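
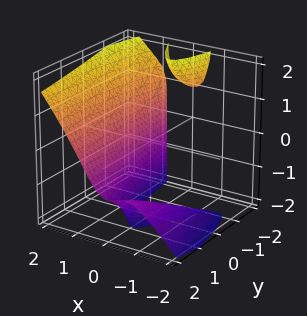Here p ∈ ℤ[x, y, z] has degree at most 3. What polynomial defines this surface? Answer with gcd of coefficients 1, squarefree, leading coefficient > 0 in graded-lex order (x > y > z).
3*x^3 - 3*x^2*z - y*z - 2

1. The picture has 2 separate pieces. They look like related sheets of one shape, so recover p as a whole.
2. The degree is 3 — a generic line meets the surface in up to 3 points.
3. Reading off the gridlines: it misses every integer gridline on the z-axis; it misses every integer gridline on the y-axis.
4. The integer polynomial consistent with all of this is the stated p.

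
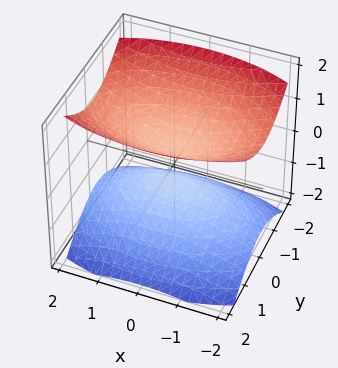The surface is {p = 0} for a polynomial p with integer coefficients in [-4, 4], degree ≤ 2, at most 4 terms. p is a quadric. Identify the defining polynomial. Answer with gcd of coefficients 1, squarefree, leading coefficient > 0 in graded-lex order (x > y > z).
x^2 + 3*y^2 - 3*z^2 + 1

(a) There are 2 components.
(b) The degree is 2 — two sheets facing apart; a quadric.
(c) Symmetries: the z ↦ −z reflection is a symmetry, so z appears only in even powers; it's symmetric under x → −x, forcing even powers of x; the y ↦ −y reflection is a symmetry, so y appears only in even powers.
(d) From the axis intercepts and sections: it misses every integer gridline on the x-axis; the surface avoids every integer y-axis point in the box.
(e) Together with the visible shape, these determine p as stated.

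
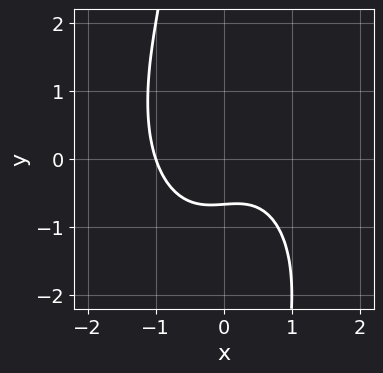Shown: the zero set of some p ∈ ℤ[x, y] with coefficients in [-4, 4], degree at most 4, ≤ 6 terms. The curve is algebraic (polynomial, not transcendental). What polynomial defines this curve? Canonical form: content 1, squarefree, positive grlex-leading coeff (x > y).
2*x^3 + x*y^2 + x*y + 3*y + 2

(a) deg p = 3. The shape is more complex than any degree-2 curve.
(b) Reading off the gridlines: it meets the x-axis at x = -1 (among the integer gridlines).
(c) Together with the visible shape, these determine p as stated.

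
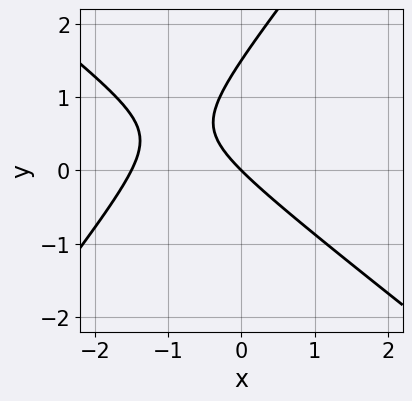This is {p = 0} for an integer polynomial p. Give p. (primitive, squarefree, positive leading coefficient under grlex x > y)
2*x^2 + x*y - 2*y^2 + 3*x + 3*y

1. The degree is 2 — a generic line meets the curve in up to 2 points.
2. From the visible intercepts: one y-axis crossing is at y = 0; it meets the x-axis at x = 0 (among the integer gridlines).
3. Matching integer coefficients to the picture gives p.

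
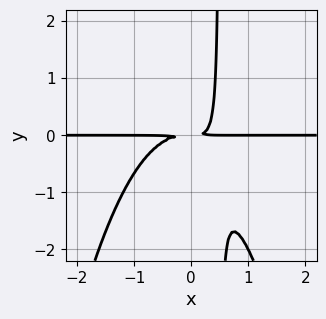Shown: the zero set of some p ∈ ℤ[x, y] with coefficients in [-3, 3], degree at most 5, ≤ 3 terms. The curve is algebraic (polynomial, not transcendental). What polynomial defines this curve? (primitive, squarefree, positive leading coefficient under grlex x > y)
1. deg p = 4. A generic line meets the curve in up to 4 points.
2. From the axis intercepts and sections: the visible x-axis segment lies entirely on the curve.
3. Assembling these constraints gives the stated polynomial.

2*x^3*y + 2*x*y^2 - y^2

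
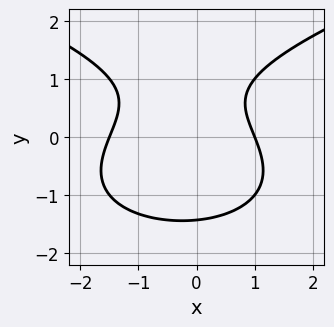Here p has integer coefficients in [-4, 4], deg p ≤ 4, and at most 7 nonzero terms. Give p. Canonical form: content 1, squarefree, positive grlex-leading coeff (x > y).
2*y^3 - 2*x^2 - x - 2*y + 3

1. deg p = 3. A generic line meets the curve in up to 3 points.
2. Reading off the gridlines: one x-axis crossing is at x = 1.
3. Putting this together gives p.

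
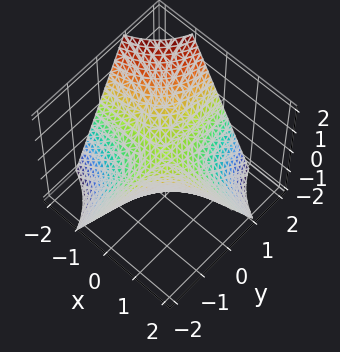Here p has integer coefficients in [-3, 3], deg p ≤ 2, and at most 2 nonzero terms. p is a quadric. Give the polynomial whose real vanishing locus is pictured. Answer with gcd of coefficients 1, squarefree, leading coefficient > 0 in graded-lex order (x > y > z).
x*y + z

1. deg p = 2.
2. Reading off the gridlines: it crosses the z-axis at the gridline z = 0; every point of the x-axis in the box is on the surface; the visible y-axis segment lies entirely on the surface.
3. Putting this together gives p.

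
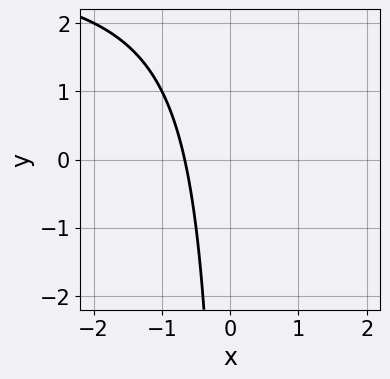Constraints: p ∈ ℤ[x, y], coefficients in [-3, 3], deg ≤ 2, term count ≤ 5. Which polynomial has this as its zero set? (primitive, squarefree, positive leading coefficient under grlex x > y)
x*y - 3*x - 2

First, degree: a generic line meets the curve in up to 2 points, so deg p = 2.
Next, from the axis intercepts and sections: no y-intercept at any integer in the box.
Finally, fitting integer coefficients to these (and the overall shape) gives p.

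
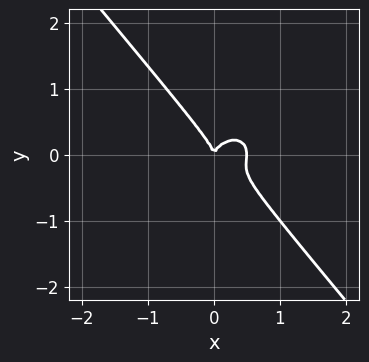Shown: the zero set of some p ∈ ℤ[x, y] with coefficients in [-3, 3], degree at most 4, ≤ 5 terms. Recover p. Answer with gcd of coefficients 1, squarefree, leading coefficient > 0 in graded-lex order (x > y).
1. The degree is 3 — the shape is more complex than any degree-2 curve.
2. Observable constraints: it meets the y-axis at y = 0 (among the integer gridlines); it crosses the x-axis at the gridline x = 0.
3. Putting this together gives p.

2*x^3 + x*y^2 + 2*y^3 - x^2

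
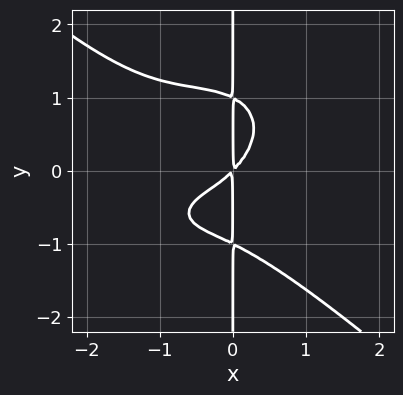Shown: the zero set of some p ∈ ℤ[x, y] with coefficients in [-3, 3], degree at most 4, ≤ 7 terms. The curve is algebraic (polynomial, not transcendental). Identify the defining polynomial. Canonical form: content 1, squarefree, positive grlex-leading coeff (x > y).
2*x^4 + 3*x*y^3 + 3*x^3 + 3*x^2 - 3*x*y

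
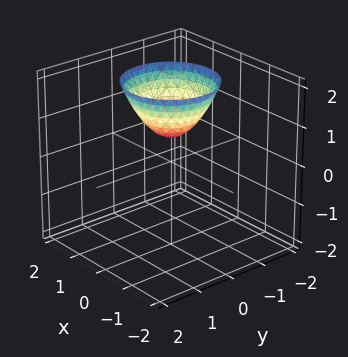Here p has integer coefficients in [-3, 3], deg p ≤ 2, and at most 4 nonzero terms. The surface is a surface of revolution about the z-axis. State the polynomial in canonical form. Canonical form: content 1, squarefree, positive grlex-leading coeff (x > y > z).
3*x^2 + 3*y^2 - 3*z + 2

Degree: a generic line meets the surface in up to 2 points, so deg p = 2.
Symmetry: every cross-section ⟂ z is a circle, so x, y appear only via x² + y².
From the visible intercepts: it misses every integer gridline on the x-axis; a circular section at z = 2 has radius between 1 and 2; no y-intercept at any integer in the box.
Fitting integer coefficients to these (and the overall shape) gives p.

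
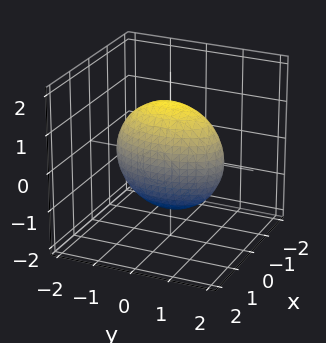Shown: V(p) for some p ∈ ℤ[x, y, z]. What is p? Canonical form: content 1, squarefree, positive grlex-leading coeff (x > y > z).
3*x^2 + y^2 + z^2 - 2

The degree is 2 — a closed, bounded, convex surface; a quadric.
Symmetries: it's symmetric under x → −x, forcing even powers of x; it's symmetric under y → −y, forcing even powers of y; mirror symmetry z ↦ −z ⇒ only even powers of z.
These observations pin down the coefficients.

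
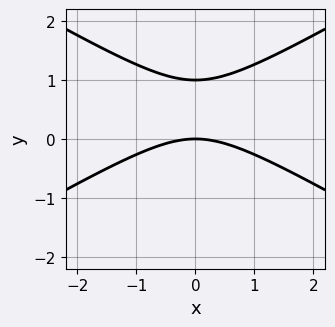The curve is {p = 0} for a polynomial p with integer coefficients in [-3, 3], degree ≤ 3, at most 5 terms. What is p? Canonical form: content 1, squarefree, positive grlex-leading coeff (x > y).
x^2 - 3*y^2 + 3*y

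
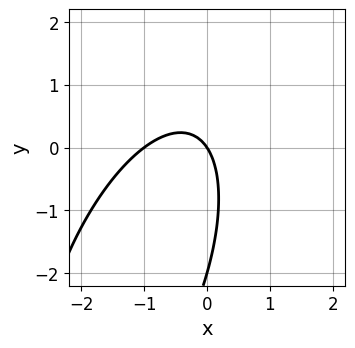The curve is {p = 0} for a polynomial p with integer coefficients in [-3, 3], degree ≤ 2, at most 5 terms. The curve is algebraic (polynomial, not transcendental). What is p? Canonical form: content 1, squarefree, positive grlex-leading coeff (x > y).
3*x^2 - 2*x*y + y^2 + 3*x + 2*y

The degree is 2 — no degree-1 curve has this shape.
From the visible intercepts: among the integer gridlines, it crosses the y-axis at y ∈ {-2, 0}; the x-axis gridline crossings are at x ∈ {-1, 0}.
The integer polynomial consistent with all of this is the stated p.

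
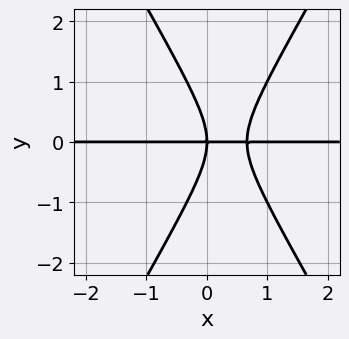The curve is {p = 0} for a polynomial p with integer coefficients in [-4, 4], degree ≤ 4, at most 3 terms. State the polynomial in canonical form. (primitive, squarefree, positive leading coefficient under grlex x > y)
1. deg p = 3.
2. From the axis intercepts and sections: the visible x-axis segment lies entirely on the curve; it crosses the y-axis at the gridline y = 0.
3. Solving for integer coefficients yields p as stated.

3*x^2*y - y^3 - 2*x*y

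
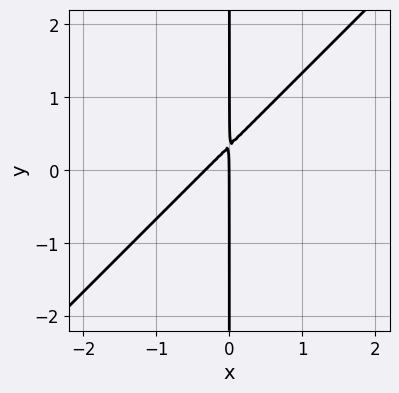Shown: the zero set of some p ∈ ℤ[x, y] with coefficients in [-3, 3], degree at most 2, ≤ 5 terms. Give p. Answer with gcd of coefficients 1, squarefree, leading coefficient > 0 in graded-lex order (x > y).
(a) The degree is 2 — no degree-1 curve has this shape.
(b) Reading off the gridlines: one x-axis crossing is at x = 0; the visible y-axis segment lies entirely on the curve.
(c) Solving for integer coefficients yields p as stated.

3*x^2 - 3*x*y + x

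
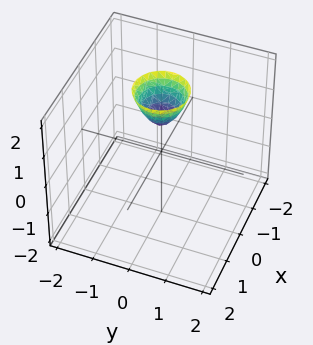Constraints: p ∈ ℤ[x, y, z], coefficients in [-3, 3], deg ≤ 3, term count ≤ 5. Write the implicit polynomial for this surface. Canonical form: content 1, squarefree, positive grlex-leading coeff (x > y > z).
2*x^2 + 2*y^2 - z + 1

First, degree: the shape is more complex than any degree-1 surface, so deg p = 2.
Next, symmetries: every cross-section ⟂ z is a circle, so x, y appear only via x² + y².
Next, reading off the gridlines: it misses every integer gridline on the x-axis; one z-axis crossing is at z = 1; no y-intercept at any integer in the box.
Finally, putting this together gives p.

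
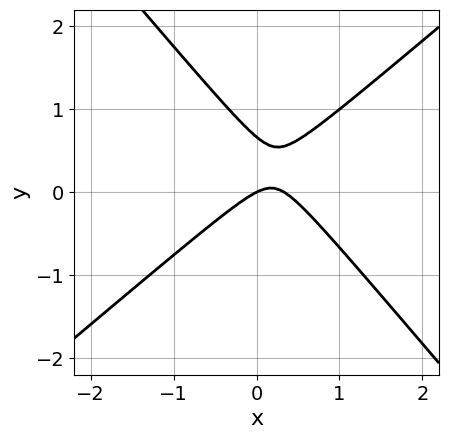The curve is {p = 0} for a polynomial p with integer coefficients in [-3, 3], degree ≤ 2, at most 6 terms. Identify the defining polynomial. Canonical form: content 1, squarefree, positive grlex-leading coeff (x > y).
1. deg p = 2. A generic line meets the curve in up to 2 points.
2. Against the integer gridlines: it meets the x-axis at x = 0 (among the integer gridlines); it crosses the y-axis at the gridline y = 0.
3. Together with the visible shape, these determine p as stated.

3*x^2 - x*y - 3*y^2 - x + 2*y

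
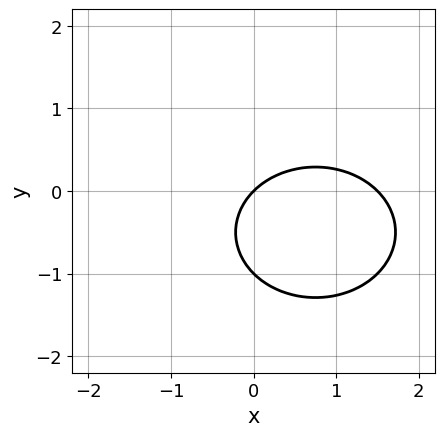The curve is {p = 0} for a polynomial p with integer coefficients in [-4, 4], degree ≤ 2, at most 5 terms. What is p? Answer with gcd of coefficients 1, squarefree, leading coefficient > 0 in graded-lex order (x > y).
1. Degree: a generic line meets the curve in up to 2 points, so deg p = 2.
2. From the axis intercepts and sections: among the integer gridlines, it crosses the y-axis at y ∈ {-1, 0}; it crosses the x-axis at the gridline x = 0.
3. Together with the visible shape, these determine p as stated.

2*x^2 + 3*y^2 - 3*x + 3*y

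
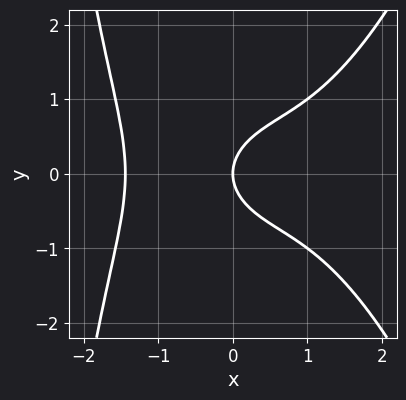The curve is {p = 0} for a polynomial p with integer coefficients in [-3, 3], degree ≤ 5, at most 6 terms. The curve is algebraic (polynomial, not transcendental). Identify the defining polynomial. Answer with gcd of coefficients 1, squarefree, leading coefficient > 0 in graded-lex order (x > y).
(a) The degree is 4 — a generic line meets the curve in up to 4 points.
(b) Symmetries: mirror symmetry y ↦ −y ⇒ only even powers of y.
(c) From the visible intercepts: it meets the x-axis at x = 0 (among the integer gridlines); one y-axis crossing is at y = 0.
(d) Assembling these constraints gives the stated polynomial.

x^4 - x*y^2 - 3*y^2 + 3*x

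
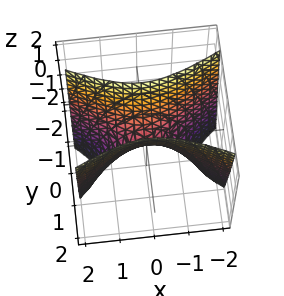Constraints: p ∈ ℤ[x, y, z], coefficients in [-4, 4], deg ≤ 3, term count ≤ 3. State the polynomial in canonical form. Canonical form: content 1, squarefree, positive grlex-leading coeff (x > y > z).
(a) The degree is 2 — a saddle surface; a quadric.
(b) Symmetries: the y ↦ −y reflection is a symmetry, so y appears only in even powers; mirror symmetry x ↦ −x ⇒ only even powers of x.
(c) Checking where it meets the axes: one z-axis crossing is at z = 0; it crosses the x-axis at the gridline x = 0; it meets the y-axis at y = 0 (among the integer gridlines).
(d) Solving for integer coefficients yields p as stated.

x^2 - 3*y^2 + z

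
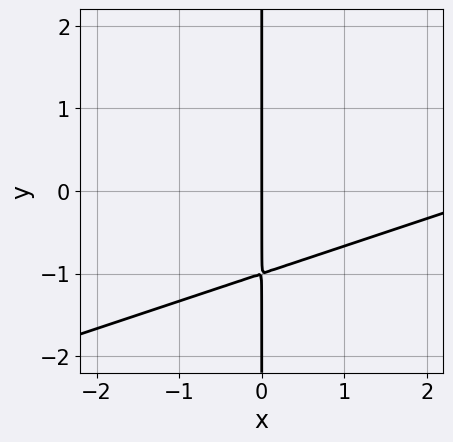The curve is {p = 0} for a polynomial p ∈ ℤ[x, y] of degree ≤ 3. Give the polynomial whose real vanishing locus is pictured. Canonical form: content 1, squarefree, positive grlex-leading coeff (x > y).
x^2 - 3*x*y - 3*x

(a) Degree: the shape is more complex than any degree-1 curve, so deg p = 2.
(b) From the visible intercepts: every point of the y-axis in the box is on the curve; one x-axis crossing is at x = 0.
(c) Together with the visible shape, these determine p as stated.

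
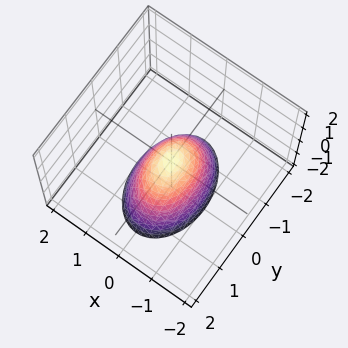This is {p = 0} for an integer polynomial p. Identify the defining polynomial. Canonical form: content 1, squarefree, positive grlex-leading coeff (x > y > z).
(a) deg p = 2. A single bowl opening along one axis; a quadric.
(b) Symmetries: the x ↦ −x reflection is a symmetry, so x appears only in even powers; mirror symmetry y ↦ −y ⇒ only even powers of y.
(c) Checking where it meets the axes: one y-axis crossing is at y = 0; it crosses the z-axis at the gridline z = 0; it crosses the x-axis at the gridline x = 0.
(d) Solving for integer coefficients yields p as stated.

2*x^2 + y^2 + z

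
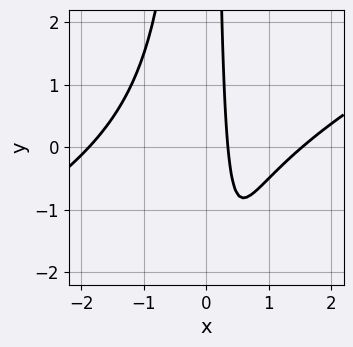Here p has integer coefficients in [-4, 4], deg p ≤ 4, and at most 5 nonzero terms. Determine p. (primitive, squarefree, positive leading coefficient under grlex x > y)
(a) The degree is 3 — no degree-2 curve has this shape.
(b) Against the integer gridlines: the curve avoids every integer y-axis point in the box.
(c) Putting this together gives p.

x^3 - 2*x^2*y - 3*x + 1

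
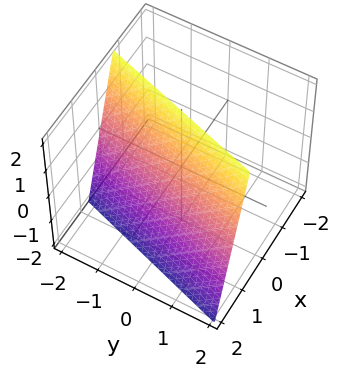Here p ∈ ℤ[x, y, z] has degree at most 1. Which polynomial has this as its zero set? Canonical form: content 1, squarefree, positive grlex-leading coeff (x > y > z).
1. deg p = 1.
2. Observable constraints: one y-axis crossing is at y = -2; it meets the z-axis at z = 2 (among the integer gridlines).
3. These observations pin down the coefficients.

3*x - y + z - 2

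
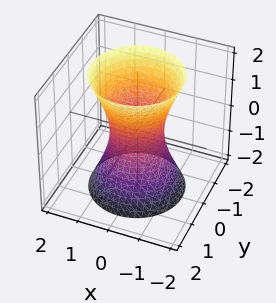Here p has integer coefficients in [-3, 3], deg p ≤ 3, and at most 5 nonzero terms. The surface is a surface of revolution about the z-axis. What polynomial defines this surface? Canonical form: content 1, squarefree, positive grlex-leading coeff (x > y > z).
3*x^2 + 3*y^2 - z^2 - 2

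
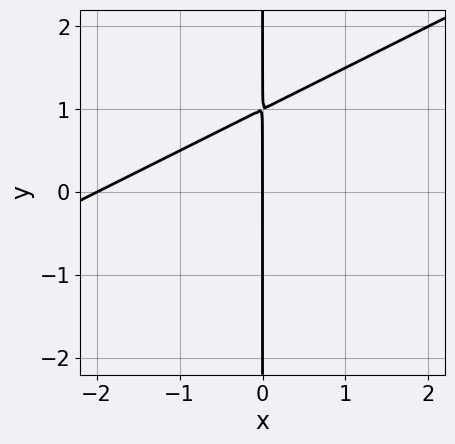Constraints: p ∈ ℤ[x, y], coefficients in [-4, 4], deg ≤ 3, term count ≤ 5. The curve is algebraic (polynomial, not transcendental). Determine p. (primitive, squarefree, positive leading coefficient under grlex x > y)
First, deg p = 2.
Next, from the axis intercepts and sections: the x-axis gridline crossings are at x ∈ {-2, 0}; the visible y-axis segment lies entirely on the curve.
Finally, the integer polynomial consistent with all of this is the stated p.

x^2 - 2*x*y + 2*x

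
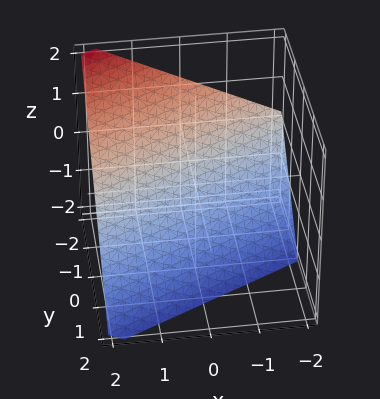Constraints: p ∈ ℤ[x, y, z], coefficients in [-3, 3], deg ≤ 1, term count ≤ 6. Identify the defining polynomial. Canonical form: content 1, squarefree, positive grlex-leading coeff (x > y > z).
x - 2*y - 2*z - 2

Degree: every cross-section is a straight line — this is a plane, so deg p = 1.
Against the integer gridlines: one y-axis crossing is at y = -1; it crosses the z-axis at the gridline z = -1; one x-axis crossing is at x = 2.
The integer polynomial consistent with all of this is the stated p.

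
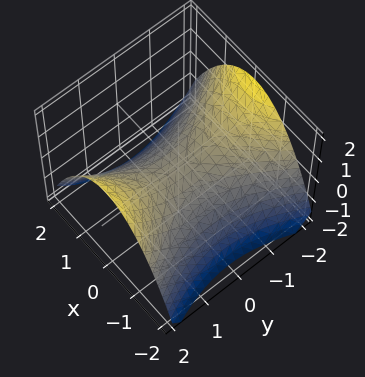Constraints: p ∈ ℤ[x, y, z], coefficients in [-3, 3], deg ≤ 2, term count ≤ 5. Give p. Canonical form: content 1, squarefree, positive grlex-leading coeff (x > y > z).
2*x^2 - y^2 + 3*z

First, degree: a hyperbolic paraboloid; a quadric, so deg p = 2.
Then, symmetries: it's symmetric under x → −x, forcing even powers of x; mirror symmetry y ↦ −y ⇒ only even powers of y.
Then, from the axis intercepts and sections: it meets the y-axis at y = 0 (among the integer gridlines); it crosses the x-axis at the gridline x = 0; it meets the z-axis at z = 0 (among the integer gridlines).
Finally, matching integer coefficients to the picture gives p.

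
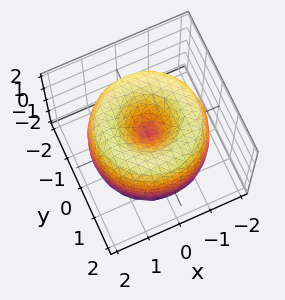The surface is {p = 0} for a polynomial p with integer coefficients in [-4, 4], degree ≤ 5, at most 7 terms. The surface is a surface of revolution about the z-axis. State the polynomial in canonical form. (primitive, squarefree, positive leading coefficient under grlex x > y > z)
First, deg p = 4. The shape is more complex than any degree-3 surface.
Then, symmetries: the z-axis is an axis of rotation, so x and y enter only as x² + y².
Then, from the visible intercepts: it meets the y-axis at y = 0 (among the integer gridlines); it meets the x-axis at x = 0 (among the integer gridlines); it crosses the z-axis at the gridline z = 0; a circular section at z = 0 has radius between 1 and 2.
Finally, putting this together gives p.

x^4 + 2*x^2*y^2 + y^4 - 3*x^2 - 3*y^2 + z^2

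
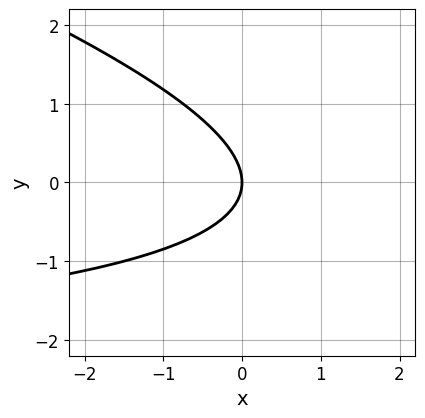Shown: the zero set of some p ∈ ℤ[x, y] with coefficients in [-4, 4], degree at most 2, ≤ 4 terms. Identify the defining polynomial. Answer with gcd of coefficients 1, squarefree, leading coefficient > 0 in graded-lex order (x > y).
x*y + 3*y^2 + 3*x

Degree: the shape is more complex than any degree-1 curve, so deg p = 2.
Reading off the gridlines: it meets the x-axis at x = 0 (among the integer gridlines); it meets the y-axis at y = 0 (among the integer gridlines).
Solving for integer coefficients yields p as stated.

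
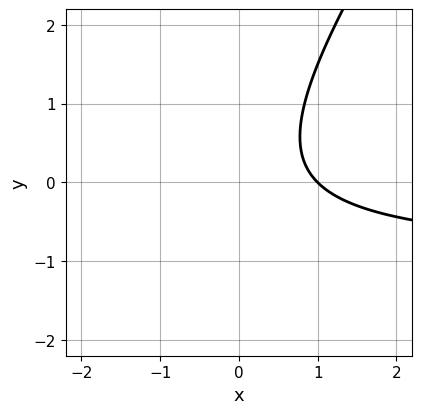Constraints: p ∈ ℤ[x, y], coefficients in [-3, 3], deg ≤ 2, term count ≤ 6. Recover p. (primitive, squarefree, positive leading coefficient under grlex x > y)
3*x*y - 2*y^2 + 3*x - 3

(a) Degree: a generic line meets the curve in up to 2 points, so deg p = 2.
(b) From the axis intercepts and sections: no y-intercept at any integer in the box; one x-axis crossing is at x = 1.
(c) Matching integer coefficients to the picture gives p.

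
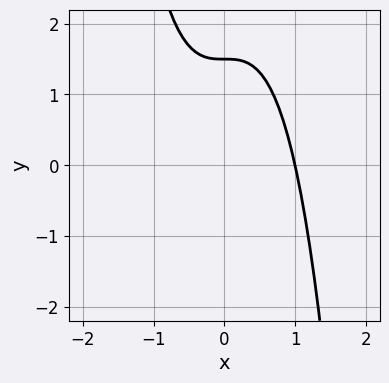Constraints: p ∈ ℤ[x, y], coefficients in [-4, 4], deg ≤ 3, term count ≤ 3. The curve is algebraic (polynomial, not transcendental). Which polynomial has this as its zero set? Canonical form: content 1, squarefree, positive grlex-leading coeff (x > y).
First, degree: the shape is more complex than any degree-2 curve, so deg p = 3.
Next, observable constraints: it meets the x-axis at x = 1 (among the integer gridlines).
Finally, matching integer coefficients to the picture gives p.

3*x^3 + 2*y - 3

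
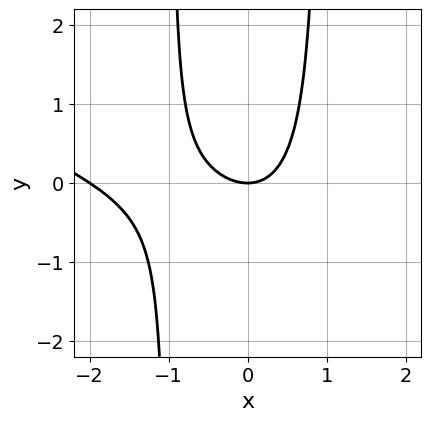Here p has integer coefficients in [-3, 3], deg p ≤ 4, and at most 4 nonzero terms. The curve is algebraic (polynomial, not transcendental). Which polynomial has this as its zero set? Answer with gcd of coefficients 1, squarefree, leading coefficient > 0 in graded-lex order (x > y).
(a) Degree: a generic line meets the curve in up to 3 points, so deg p = 3.
(b) Reading off the gridlines: the x-axis gridline crossings are at x ∈ {-2, 0}; one y-axis crossing is at y = 0.
(c) Matching integer coefficients to the picture gives p.

x^3 + 2*x^2*y + 2*x^2 - 2*y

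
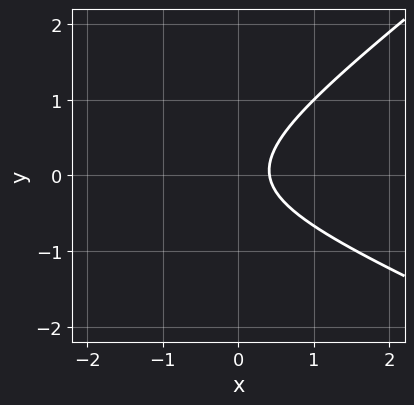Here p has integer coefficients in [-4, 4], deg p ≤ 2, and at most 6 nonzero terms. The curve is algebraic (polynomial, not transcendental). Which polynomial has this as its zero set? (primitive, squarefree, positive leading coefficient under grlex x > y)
(a) Degree: the shape is more complex than any degree-1 curve, so deg p = 2.
(b) Against the integer gridlines: it misses every integer gridline on the y-axis.
(c) The integer polynomial consistent with all of this is the stated p.

x^2 + x*y - 3*y^2 + 2*x - 1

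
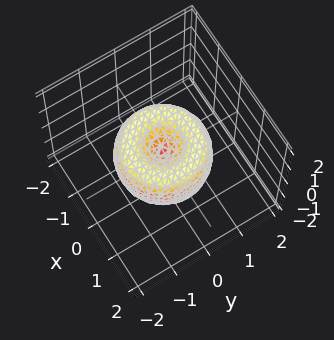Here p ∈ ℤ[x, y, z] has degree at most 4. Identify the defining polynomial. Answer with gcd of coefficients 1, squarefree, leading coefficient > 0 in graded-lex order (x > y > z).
2*x^4 + 4*x^2*y^2 + 2*y^4 - 3*x^2 - 3*y^2 + 2*z^2

1. The degree is 4 — the shape is more complex than any degree-3 surface.
2. Symmetries: every cross-section ⟂ z is a circle, so x, y appear only via x² + y².
3. From the visible intercepts: one x-axis crossing is at x = 0; a circular section at z = 0 has radius between 1 and 2; it meets the z-axis at z = 0 (among the integer gridlines); one y-axis crossing is at y = 0.
4. Assembling these constraints gives the stated polynomial.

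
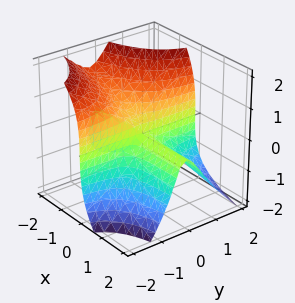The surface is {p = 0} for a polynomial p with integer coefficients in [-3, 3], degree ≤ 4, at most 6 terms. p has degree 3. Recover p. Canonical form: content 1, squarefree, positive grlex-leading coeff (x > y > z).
(a) There are 2 components.
(b) The degree is 3 — a generic line meets the surface in up to 3 points.
(c) From the axis intercepts and sections: it crosses the z-axis at the gridline z = 0; every point of the y-axis in the box is on the surface; every point of the x-axis in the box is on the surface.
(d) Putting this together gives p.

3*x*y^2 + x*y*z + z^3 + x*z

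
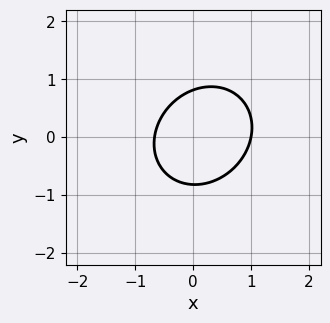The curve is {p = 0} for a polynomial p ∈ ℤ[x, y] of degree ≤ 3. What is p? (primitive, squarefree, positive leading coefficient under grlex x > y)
3*x^2 - x*y + 3*y^2 - x - 2

First, degree: a generic line meets the curve in up to 2 points, so deg p = 2.
Next, observable constraints: one x-axis crossing is at x = 1.
Finally, matching integer coefficients to the picture gives p.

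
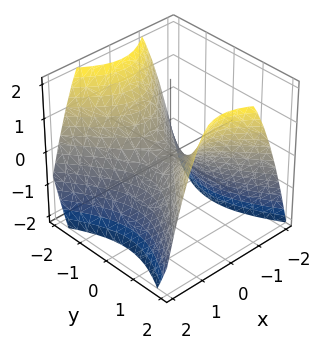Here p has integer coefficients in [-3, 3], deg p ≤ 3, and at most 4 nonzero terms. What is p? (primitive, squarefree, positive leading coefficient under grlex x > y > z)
1. Degree: a saddle surface; a quadric, so deg p = 2.
2. Symmetries: mirror symmetry y ↦ −y ⇒ only even powers of y; mirror symmetry x ↦ −x ⇒ only even powers of x.
3. Reading off the gridlines: one z-axis crossing is at z = 0; it meets the y-axis at y = 0 (among the integer gridlines).
4. The integer polynomial consistent with all of this is the stated p.

3*x^2 - 2*y^2 + 3*z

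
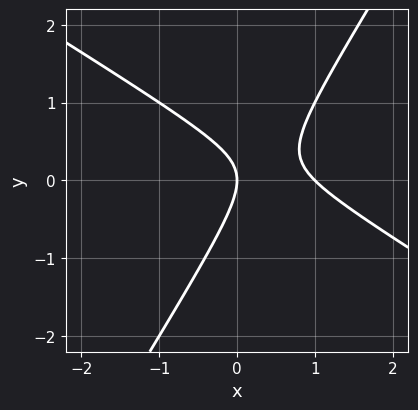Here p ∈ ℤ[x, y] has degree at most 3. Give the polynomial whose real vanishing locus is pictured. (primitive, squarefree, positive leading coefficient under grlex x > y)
x^2 + x*y - y^2 - x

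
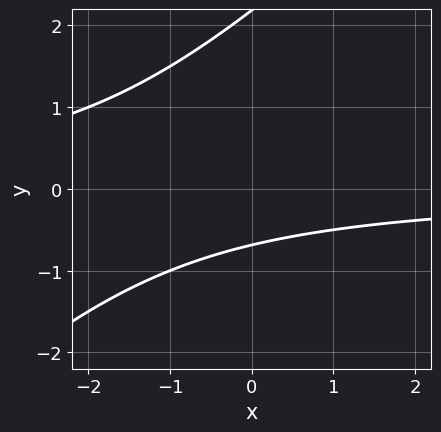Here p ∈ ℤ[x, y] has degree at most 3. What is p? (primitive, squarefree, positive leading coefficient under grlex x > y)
2*x*y - 2*y^2 + 3*y + 3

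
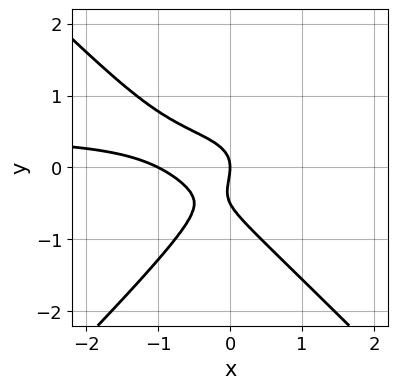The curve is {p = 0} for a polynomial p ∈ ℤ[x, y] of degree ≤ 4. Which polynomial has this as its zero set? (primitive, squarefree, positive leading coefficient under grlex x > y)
2*x^2*y - 2*y^3 - x^2 - y^2 - x

First, degree: a generic line meets the curve in up to 3 points, so deg p = 3.
Then, against the integer gridlines: the x-axis gridline crossings are at x ∈ {-1, 0}; it meets the y-axis at y = 0 (among the integer gridlines).
Finally, solving for integer coefficients yields p as stated.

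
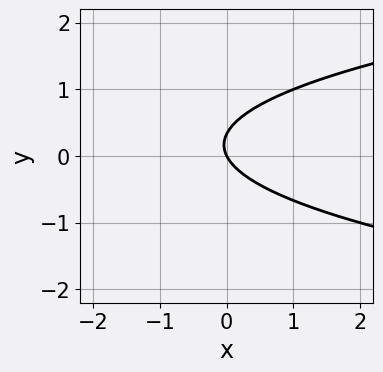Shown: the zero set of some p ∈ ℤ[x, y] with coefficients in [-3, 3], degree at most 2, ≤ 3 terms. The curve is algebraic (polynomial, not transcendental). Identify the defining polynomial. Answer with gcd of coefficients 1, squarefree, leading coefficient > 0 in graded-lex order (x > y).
1. deg p = 2.
2. Checking where it meets the axes: it crosses the y-axis at the gridline y = 0; it crosses the x-axis at the gridline x = 0.
3. Putting this together gives p.

3*y^2 - 2*x - y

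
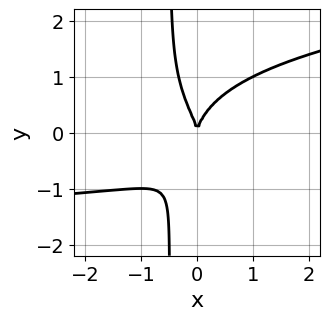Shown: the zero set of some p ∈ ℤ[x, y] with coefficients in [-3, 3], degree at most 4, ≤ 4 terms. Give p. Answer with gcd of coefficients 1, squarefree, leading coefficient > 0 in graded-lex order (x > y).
2*x*y^3 - x^2*y + y^3 - 2*x^2

1. deg p = 4. No degree-3 curve has this shape.
2. Against the integer gridlines: it crosses the x-axis at the gridline x = 0; it meets the y-axis at y = 0 (among the integer gridlines).
3. Fitting integer coefficients to these (and the overall shape) gives p.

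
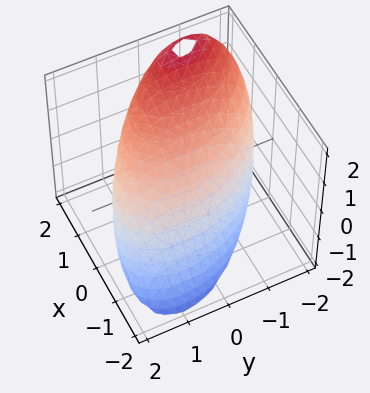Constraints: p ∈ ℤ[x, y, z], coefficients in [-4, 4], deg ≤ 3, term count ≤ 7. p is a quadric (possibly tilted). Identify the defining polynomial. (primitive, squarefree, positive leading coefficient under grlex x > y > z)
Degree: no degree-1 surface has this shape, so deg p = 2.
Matching integer coefficients to the picture gives p.

2*x^2 + x*y - 3*x*z + y^2 + 2*z^2 - 3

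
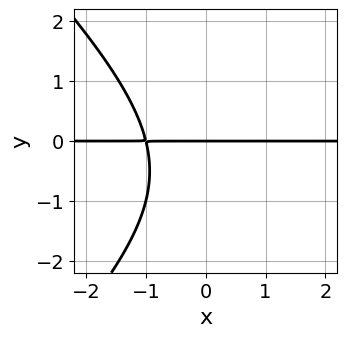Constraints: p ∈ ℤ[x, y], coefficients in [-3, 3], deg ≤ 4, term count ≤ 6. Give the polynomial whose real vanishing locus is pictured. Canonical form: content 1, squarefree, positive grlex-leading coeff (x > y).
x^2*y - y^3 - 2*x*y - y^2 - 3*y

deg p = 3.
From the axis intercepts and sections: every point of the x-axis in the box is on the curve; it crosses the y-axis at the gridline y = 0.
Putting this together gives p.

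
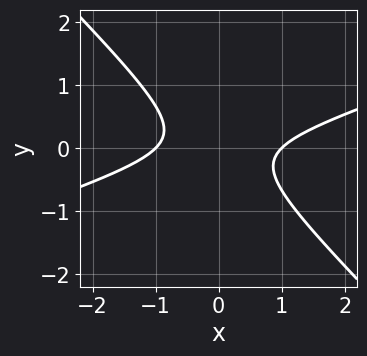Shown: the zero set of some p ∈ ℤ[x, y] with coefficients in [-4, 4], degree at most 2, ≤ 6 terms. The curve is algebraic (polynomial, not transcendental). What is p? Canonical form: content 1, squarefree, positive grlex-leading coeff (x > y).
x^2 - 2*x*y - 3*y^2 - 1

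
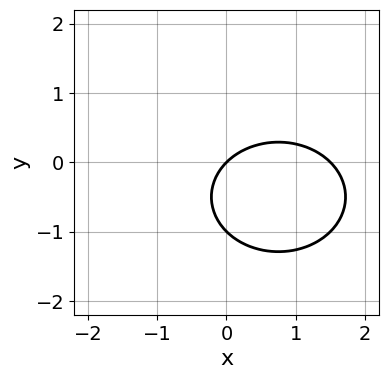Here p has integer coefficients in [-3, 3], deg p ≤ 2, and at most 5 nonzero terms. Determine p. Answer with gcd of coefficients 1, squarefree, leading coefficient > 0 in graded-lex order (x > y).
2*x^2 + 3*y^2 - 3*x + 3*y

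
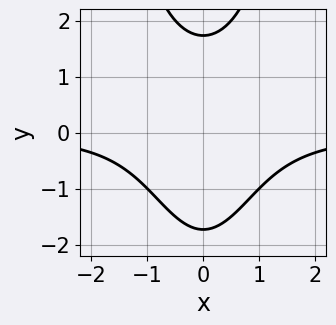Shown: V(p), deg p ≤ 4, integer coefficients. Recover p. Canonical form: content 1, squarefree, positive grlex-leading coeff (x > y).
2*x^2*y - y^2 + 3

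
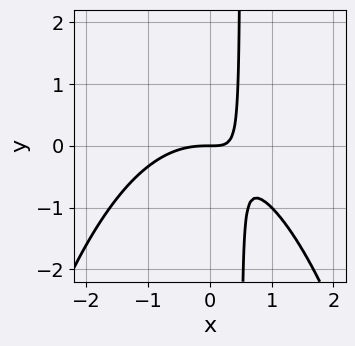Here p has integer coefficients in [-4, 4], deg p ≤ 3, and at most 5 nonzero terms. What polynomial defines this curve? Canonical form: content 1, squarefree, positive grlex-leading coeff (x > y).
x^3 + 2*x*y - y

1. deg p = 3. No degree-2 curve has this shape.
2. Reading off the gridlines: it crosses the y-axis at the gridline y = 0; one x-axis crossing is at x = 0.
3. Putting this together gives p.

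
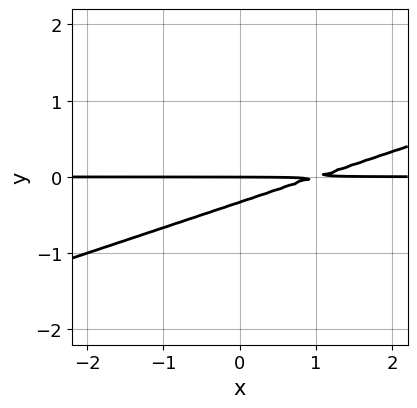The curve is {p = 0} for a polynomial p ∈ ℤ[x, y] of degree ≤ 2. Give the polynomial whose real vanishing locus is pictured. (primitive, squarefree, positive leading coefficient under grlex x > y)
x*y - 3*y^2 - y

(a) deg p = 2.
(b) Observable constraints: the visible x-axis segment lies entirely on the curve; one y-axis crossing is at y = 0.
(c) Matching integer coefficients to the picture gives p.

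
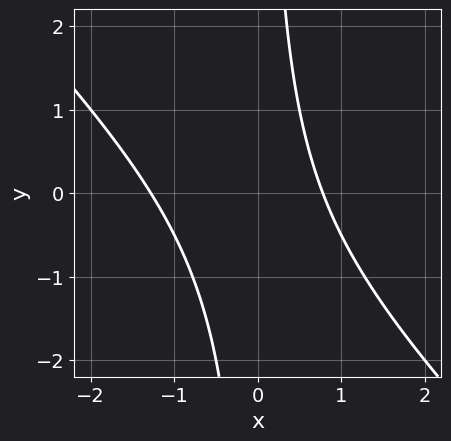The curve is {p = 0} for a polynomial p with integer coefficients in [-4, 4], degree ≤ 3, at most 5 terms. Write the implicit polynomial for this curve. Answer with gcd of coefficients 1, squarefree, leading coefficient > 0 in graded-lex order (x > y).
(a) Degree: the shape is more complex than any degree-1 curve, so deg p = 2.
(b) Checking where it meets the axes: no y-intercept at any integer in the box.
(c) Fitting integer coefficients to these (and the overall shape) gives p.

2*x^2 + 2*x*y + x - 2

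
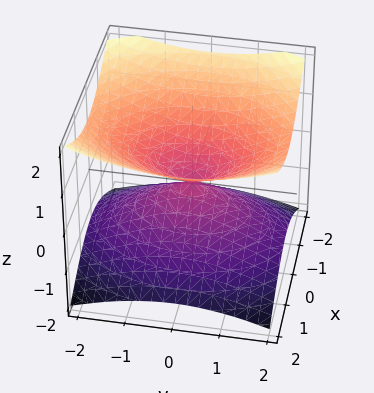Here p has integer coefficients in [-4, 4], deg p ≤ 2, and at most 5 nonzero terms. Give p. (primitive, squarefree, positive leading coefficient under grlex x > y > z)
First, the degree is 2 — two nappes meeting at a single point; a quadric.
Then, symmetries: mirror symmetry z ↦ −z ⇒ only even powers of z; it's symmetric under y → −y, forcing even powers of y; mirror symmetry x ↦ −x ⇒ only even powers of x.
Then, against the integer gridlines: it meets the x-axis at x = 0 (among the integer gridlines); it crosses the z-axis at the gridline z = 0; it meets the y-axis at y = 0 (among the integer gridlines).
Finally, assembling these constraints gives the stated polynomial.

2*x^2 + y^2 - 3*z^2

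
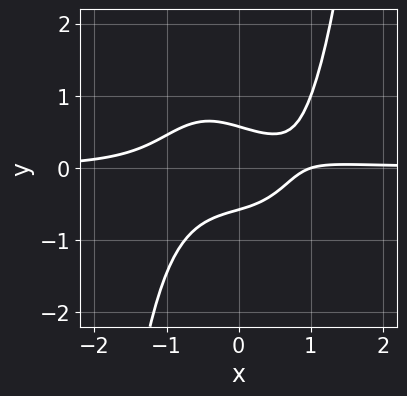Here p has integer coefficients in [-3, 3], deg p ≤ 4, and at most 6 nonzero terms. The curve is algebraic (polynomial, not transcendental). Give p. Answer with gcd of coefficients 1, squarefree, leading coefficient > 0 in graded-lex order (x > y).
1. deg p = 4. No degree-3 curve has this shape.
2. Against the integer gridlines: one x-axis crossing is at x = 1.
3. Fitting integer coefficients to these (and the overall shape) gives p.

3*x^3*y - 3*y^2 - x + 1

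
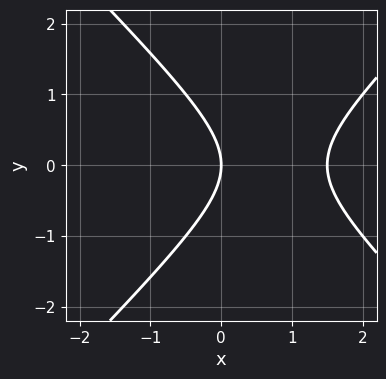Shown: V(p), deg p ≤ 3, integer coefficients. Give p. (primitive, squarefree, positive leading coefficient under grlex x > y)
2*x^2 - 2*y^2 - 3*x

Degree: a generic line meets the curve in up to 2 points, so deg p = 2.
Symmetries: mirror symmetry y ↦ −y ⇒ only even powers of y.
From the axis intercepts and sections: it meets the y-axis at y = 0 (among the integer gridlines); one x-axis crossing is at x = 0.
The integer polynomial consistent with all of this is the stated p.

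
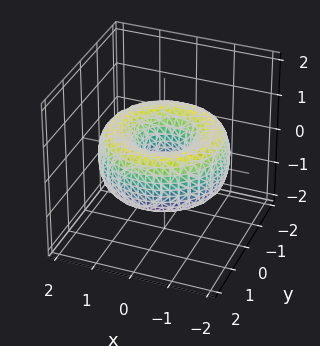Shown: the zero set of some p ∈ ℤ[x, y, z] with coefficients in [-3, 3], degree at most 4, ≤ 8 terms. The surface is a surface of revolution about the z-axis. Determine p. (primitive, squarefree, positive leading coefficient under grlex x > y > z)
First, the degree is 4 — the shape is more complex than any degree-3 surface.
Then, symmetry: the surface is invariant under rotation about z: p = q(x² + y², z).
Then, against the integer gridlines: a circular section at z = 0 has radius between 0 and 1; no z-intercept at any integer in the box.
Finally, fitting integer coefficients to these (and the overall shape) gives p.

x^4 + 2*x^2*y^2 + y^4 - 3*x^2 - 3*y^2 + 2*z^2 + 1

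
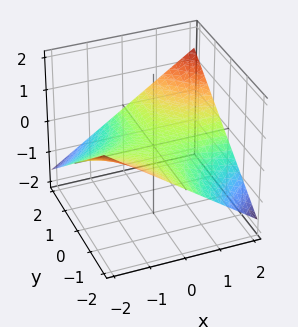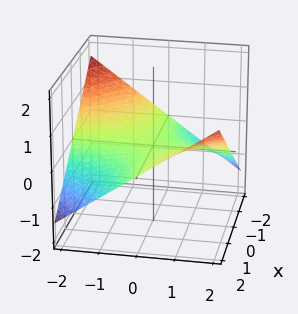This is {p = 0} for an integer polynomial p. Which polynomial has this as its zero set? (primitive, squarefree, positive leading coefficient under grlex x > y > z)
First, the degree is 2 — a saddle surface; a quadric.
Next, reading off the gridlines: every point of the x-axis in the box is on the surface; one z-axis crossing is at z = 0.
Finally, assembling these constraints gives the stated polynomial.

x*y - 3*z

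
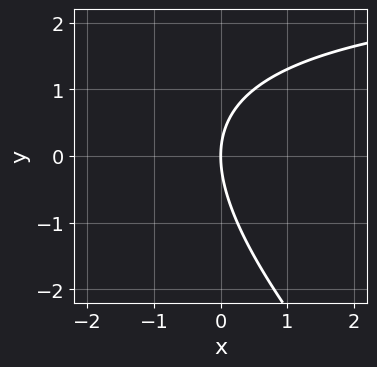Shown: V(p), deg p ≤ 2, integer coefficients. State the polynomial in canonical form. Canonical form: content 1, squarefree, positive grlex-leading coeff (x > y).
x*y + y^2 - 3*x

Degree: the shape is more complex than any degree-1 curve, so deg p = 2.
From the visible intercepts: it meets the x-axis at x = 0 (among the integer gridlines); it crosses the y-axis at the gridline y = 0.
The integer polynomial consistent with all of this is the stated p.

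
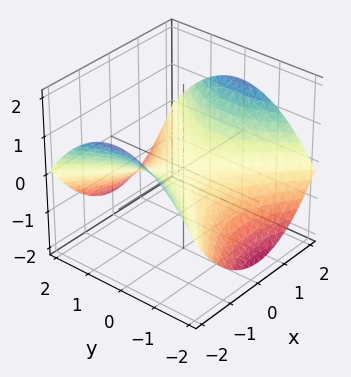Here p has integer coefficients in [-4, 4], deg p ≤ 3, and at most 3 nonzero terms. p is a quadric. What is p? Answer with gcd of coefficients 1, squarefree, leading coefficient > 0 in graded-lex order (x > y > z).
First, deg p = 2.
Next, symmetries: it's symmetric under y → −y, forcing even powers of y; it's symmetric under x → −x, forcing even powers of x.
Next, checking where it meets the axes: it crosses the y-axis at the gridline y = 0; it meets the x-axis at x = 0 (among the integer gridlines); it crosses the z-axis at the gridline z = 0.
Finally, assembling these constraints gives the stated polynomial.

x^2 - y^2 - 3*z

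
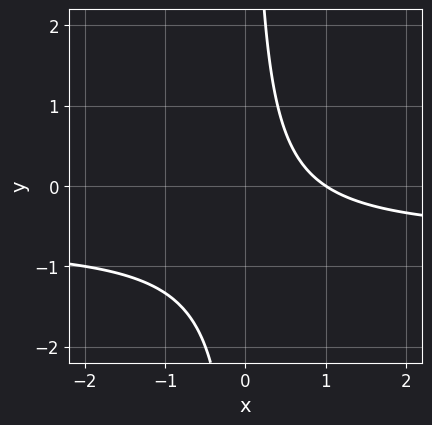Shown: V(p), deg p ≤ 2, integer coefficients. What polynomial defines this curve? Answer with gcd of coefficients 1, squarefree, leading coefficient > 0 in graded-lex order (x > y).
3*x*y + 2*x - 2

1. Degree: no degree-1 curve has this shape, so deg p = 2.
2. Against the integer gridlines: it meets the x-axis at x = 1 (among the integer gridlines); the curve avoids every integer y-axis point in the box.
3. Putting this together gives p.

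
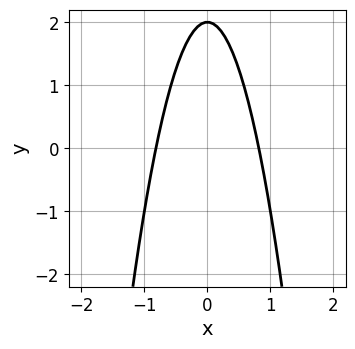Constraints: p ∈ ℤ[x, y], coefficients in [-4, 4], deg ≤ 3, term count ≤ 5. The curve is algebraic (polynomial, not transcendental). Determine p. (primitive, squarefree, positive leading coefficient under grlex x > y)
First, degree: a generic line meets the curve in up to 2 points, so deg p = 2.
Then, symmetries: it's symmetric under x → −x, forcing even powers of x.
Then, observable constraints: one y-axis crossing is at y = 2.
Finally, these observations pin down the coefficients.

3*x^2 + y - 2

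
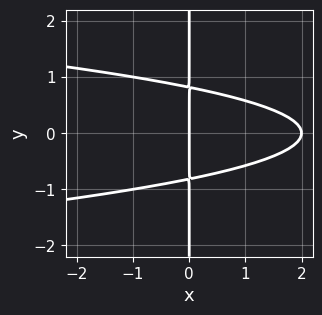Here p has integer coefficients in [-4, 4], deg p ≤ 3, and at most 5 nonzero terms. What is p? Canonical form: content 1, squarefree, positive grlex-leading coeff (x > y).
3*x*y^2 + x^2 - 2*x

First, deg p = 3. No degree-2 curve has this shape.
Next, symmetries: mirror symmetry y ↦ −y ⇒ only even powers of y.
Next, observable constraints: the x-axis gridline crossings are at x ∈ {0, 2}; every point of the y-axis in the box is on the curve.
Finally, matching integer coefficients to the picture gives p.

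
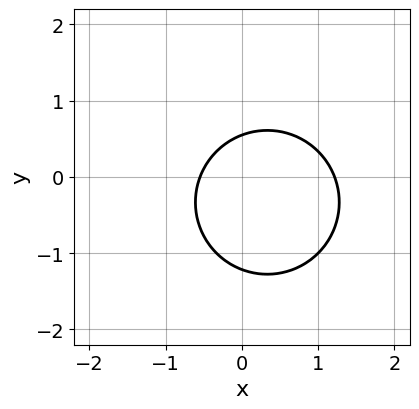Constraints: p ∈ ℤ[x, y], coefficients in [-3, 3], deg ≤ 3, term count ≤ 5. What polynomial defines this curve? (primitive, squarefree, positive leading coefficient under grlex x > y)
3*x^2 + 3*y^2 - 2*x + 2*y - 2

(a) The degree is 2 — no degree-1 curve has this shape.
(b) Putting this together gives p.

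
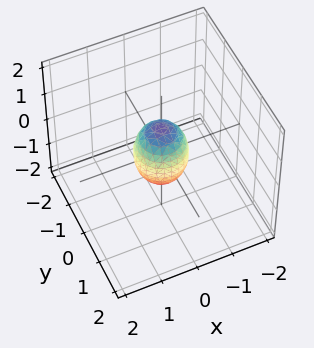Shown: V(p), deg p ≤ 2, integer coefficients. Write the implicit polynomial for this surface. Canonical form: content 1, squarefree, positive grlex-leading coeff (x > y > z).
2*x^2 + 2*y^2 + z^2 - 1

(a) deg p = 2. Bounded and convex; a quadric.
(b) Symmetries: rotational symmetry about the z-axis ⇒ p depends on x, y only through x² + y²; it's symmetric under z → −z, forcing even powers of z.
(c) Reading off the gridlines: the z-axis gridline crossings are at z ∈ {-1, 1}; a circular section at z = 0 has radius between 0 and 1.
(d) Together with the visible shape, these determine p as stated.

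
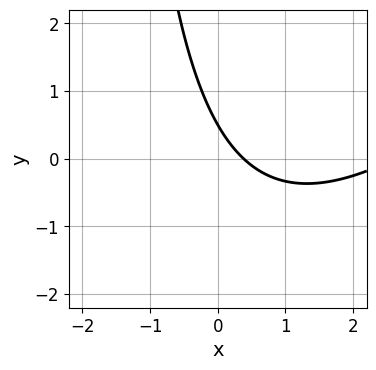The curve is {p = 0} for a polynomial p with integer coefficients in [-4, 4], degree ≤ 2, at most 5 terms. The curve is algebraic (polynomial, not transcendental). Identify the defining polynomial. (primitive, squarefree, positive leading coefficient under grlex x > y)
x^2 - x*y - 3*x - 2*y + 1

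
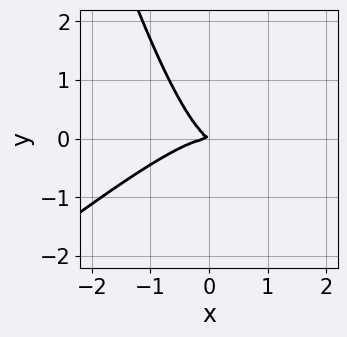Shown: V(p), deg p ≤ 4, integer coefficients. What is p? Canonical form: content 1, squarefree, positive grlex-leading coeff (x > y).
deg p = 3. No degree-2 curve has this shape.
Observable constraints: one x-axis crossing is at x = 0; it crosses the y-axis at the gridline y = 0.
Matching integer coefficients to the picture gives p.

3*x^3 - 3*x^2*y - x*y^2 + 2*x*y + 3*y^2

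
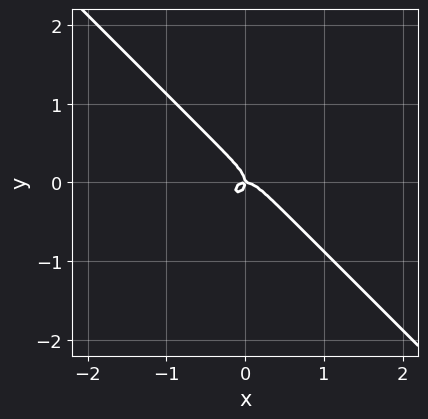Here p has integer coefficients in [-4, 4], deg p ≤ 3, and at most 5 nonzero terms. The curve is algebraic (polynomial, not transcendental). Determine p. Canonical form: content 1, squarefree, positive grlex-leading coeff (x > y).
(a) The degree is 3 — no degree-2 curve has this shape.
(b) Reading off the gridlines: it crosses the x-axis at the gridline x = 0; one y-axis crossing is at y = 0.
(c) Assembling these constraints gives the stated polynomial.

3*x^3 + x^2*y + x*y^2 + 3*y^3 + x*y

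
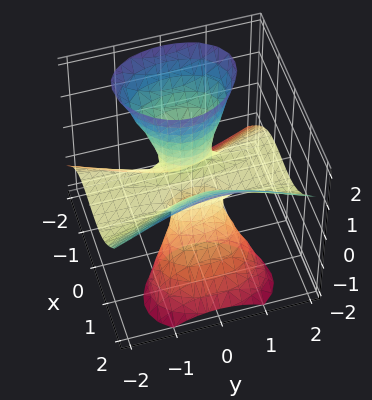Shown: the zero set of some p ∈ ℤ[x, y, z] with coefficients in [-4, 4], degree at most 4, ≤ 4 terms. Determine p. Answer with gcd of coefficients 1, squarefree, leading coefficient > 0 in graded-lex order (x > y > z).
3*x^3 - 3*x*z^2 - 3*y^2*z - x

First, deg p = 3.
Then, reading off the gridlines: the visible y-axis segment lies entirely on the surface; it meets the x-axis at x = 0 (among the integer gridlines); the visible z-axis segment lies entirely on the surface.
Finally, together with the visible shape, these determine p as stated.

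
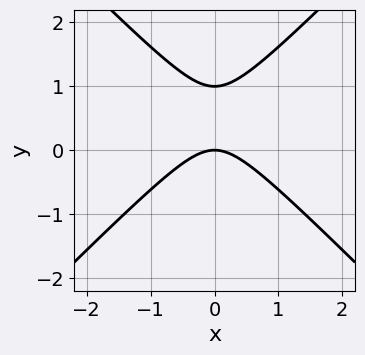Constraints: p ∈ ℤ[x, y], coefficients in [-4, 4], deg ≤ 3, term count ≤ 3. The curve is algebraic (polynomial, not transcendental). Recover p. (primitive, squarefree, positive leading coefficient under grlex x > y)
(a) The degree is 2 — the shape is more complex than any degree-1 curve.
(b) Symmetries: the x ↦ −x reflection is a symmetry, so x appears only in even powers.
(c) Against the integer gridlines: one x-axis crossing is at x = 0; the y-axis gridline crossings are at y ∈ {0, 1}.
(d) Assembling these constraints gives the stated polynomial.

x^2 - y^2 + y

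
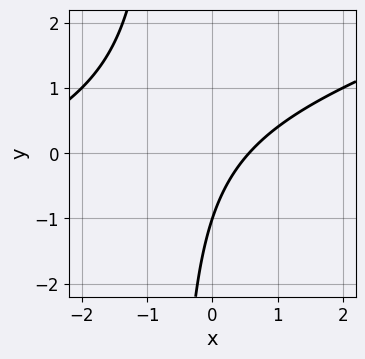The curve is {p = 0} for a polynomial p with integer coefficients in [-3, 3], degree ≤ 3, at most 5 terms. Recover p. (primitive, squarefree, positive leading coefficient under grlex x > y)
x^2 - 3*x*y + 3*x - 2*y - 2

First, degree: no degree-1 curve has this shape, so deg p = 2.
Next, checking where it meets the axes: it meets the y-axis at y = -1 (among the integer gridlines).
Finally, the integer polynomial consistent with all of this is the stated p.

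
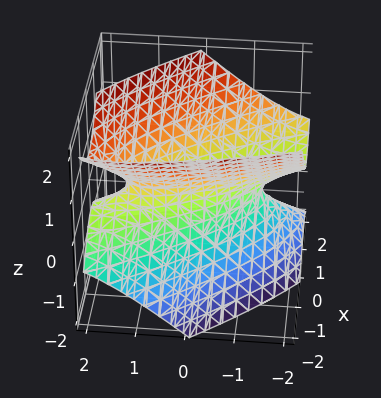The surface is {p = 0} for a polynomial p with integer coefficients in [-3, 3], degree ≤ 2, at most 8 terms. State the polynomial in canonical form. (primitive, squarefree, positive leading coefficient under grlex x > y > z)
3*x^2 + 3*x*y + y^2 + 2*y*z - 3*z^2 - 1

First, deg p = 2. The shape is more complex than any degree-1 surface.
Then, from the visible intercepts: among the integer gridlines, it crosses the y-axis at y ∈ {-1, 1}; the surface avoids every integer z-axis point in the box.
Finally, together with the visible shape, these determine p as stated.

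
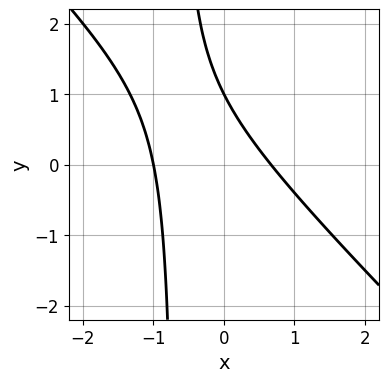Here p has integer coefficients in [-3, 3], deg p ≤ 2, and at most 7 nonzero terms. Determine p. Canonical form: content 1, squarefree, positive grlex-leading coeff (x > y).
3*x^2 + 3*x*y + x + 2*y - 2

(a) Degree: the shape is more complex than any degree-1 curve, so deg p = 2.
(b) From the visible intercepts: it meets the y-axis at y = 1 (among the integer gridlines); one x-axis crossing is at x = -1.
(c) Fitting integer coefficients to these (and the overall shape) gives p.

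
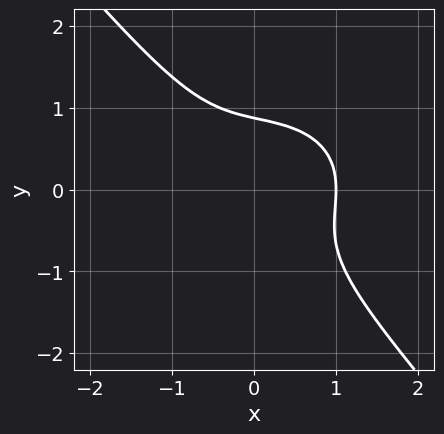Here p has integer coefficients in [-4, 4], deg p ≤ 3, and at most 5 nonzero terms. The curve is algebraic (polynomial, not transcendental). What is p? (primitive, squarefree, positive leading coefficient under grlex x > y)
First, deg p = 3.
Then, checking where it meets the axes: it crosses the x-axis at the gridline x = 1.
Finally, assembling these constraints gives the stated polynomial.

2*x^3 + 2*x*y^2 + 3*y^3 - 2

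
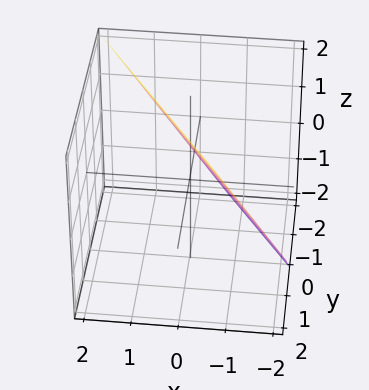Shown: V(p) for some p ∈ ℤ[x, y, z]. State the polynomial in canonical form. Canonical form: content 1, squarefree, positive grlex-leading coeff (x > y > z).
3*x + 2*y - 2*z + 2

First, the degree is 1 — every cross-section is a straight line — this is a plane.
Then, observable constraints: it meets the z-axis at z = 1 (among the integer gridlines); it crosses the y-axis at the gridline y = -1.
Finally, the integer polynomial consistent with all of this is the stated p.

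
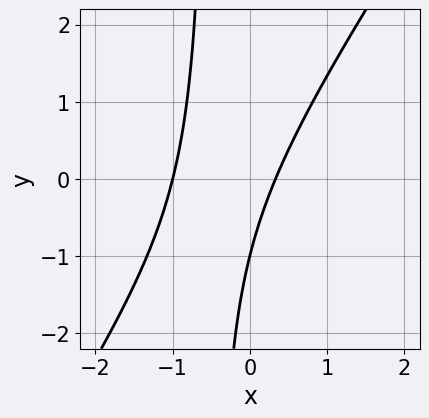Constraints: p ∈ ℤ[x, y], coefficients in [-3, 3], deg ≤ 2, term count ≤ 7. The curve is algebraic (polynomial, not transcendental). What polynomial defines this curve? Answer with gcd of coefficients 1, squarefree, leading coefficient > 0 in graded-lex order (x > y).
(a) The degree is 2 — no degree-1 curve has this shape.
(b) Checking where it meets the axes: it meets the y-axis at y = -1 (among the integer gridlines); it crosses the x-axis at the gridline x = -1.
(c) The integer polynomial consistent with all of this is the stated p.

3*x^2 - 2*x*y + 2*x - y - 1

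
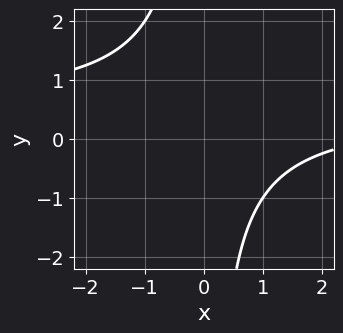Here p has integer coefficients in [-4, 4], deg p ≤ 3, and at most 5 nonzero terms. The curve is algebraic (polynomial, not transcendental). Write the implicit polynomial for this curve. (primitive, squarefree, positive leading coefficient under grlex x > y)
1. The degree is 2 — the shape is more complex than any degree-1 curve.
2. Against the integer gridlines: the curve avoids every integer y-axis point in the box; it misses every integer gridline on the x-axis.
3. Matching integer coefficients to the picture gives p.

2*x*y - x + 3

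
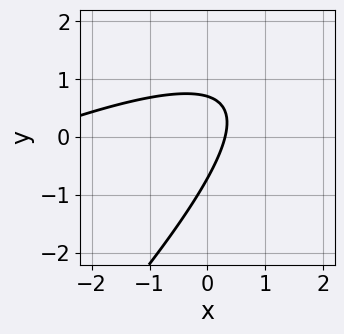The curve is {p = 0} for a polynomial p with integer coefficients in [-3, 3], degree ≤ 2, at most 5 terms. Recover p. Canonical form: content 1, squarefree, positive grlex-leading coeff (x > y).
1. The degree is 2 — no degree-1 curve has this shape.
2. Matching integer coefficients to the picture gives p.

x^2 - 3*x*y + 2*y^2 + 3*x - 1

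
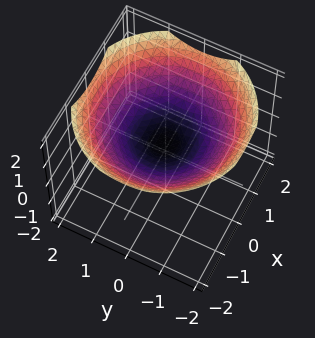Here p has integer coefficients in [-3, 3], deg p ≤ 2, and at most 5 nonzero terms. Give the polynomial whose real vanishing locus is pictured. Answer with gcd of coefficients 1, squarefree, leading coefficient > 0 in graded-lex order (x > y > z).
x^2 + y^2 - 3*z + 1

deg p = 2. A generic line meets the surface in up to 2 points.
By symmetry, the z-axis is an axis of rotation, so x and y enter only as x² + y².
Observable constraints: no y-intercept at any integer in the box; a circular section at z = 1 has radius between 1 and 2; it misses every integer gridline on the x-axis.
Together with the visible shape, these determine p as stated.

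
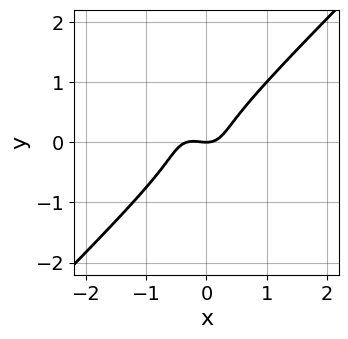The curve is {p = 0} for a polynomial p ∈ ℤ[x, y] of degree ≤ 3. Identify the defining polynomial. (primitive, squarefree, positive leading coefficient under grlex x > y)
3*x^3 - 3*y^3 + x^2 - y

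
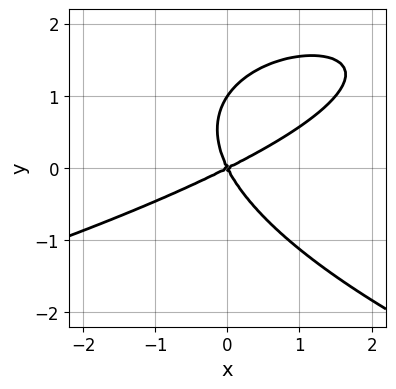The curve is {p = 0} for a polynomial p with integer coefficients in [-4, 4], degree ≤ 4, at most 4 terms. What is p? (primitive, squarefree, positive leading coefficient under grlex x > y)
2*y^3 + 2*x^2 - 3*x*y - 2*y^2

(a) The degree is 3 — a generic line meets the curve in up to 3 points.
(b) Checking where it meets the axes: the y-axis gridline crossings are at y ∈ {0, 1}; one x-axis crossing is at x = 0.
(c) These observations pin down the coefficients.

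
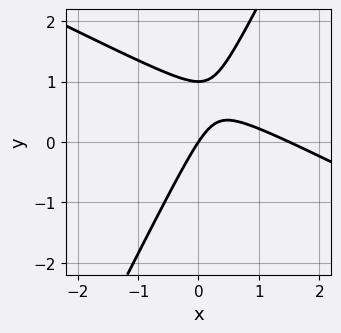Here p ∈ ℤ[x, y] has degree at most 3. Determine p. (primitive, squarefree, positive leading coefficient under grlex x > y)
2*x^2 + 3*x*y - 2*y^2 - 3*x + 2*y

1. The degree is 2 — a generic line meets the curve in up to 2 points.
2. Observable constraints: one x-axis crossing is at x = 0; among the integer gridlines, it crosses the y-axis at y ∈ {0, 1}.
3. Fitting integer coefficients to these (and the overall shape) gives p.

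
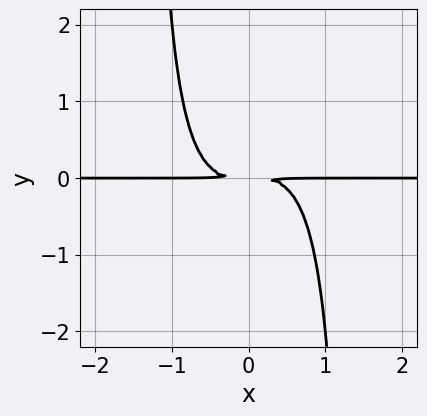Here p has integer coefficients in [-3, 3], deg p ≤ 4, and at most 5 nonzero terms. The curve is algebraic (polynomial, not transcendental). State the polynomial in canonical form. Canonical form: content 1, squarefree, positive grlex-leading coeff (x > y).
1. deg p = 4. A generic line meets the curve in up to 4 points.
2. Checking where it meets the axes: the visible x-axis segment lies entirely on the curve.
3. Solving for integer coefficients yields p as stated.

2*x^3*y - x^2*y^2 + 2*y^2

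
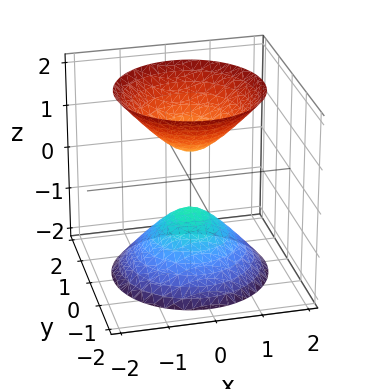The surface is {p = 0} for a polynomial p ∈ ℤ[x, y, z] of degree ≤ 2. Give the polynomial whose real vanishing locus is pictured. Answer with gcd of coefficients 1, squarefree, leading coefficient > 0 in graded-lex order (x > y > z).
3*x^2 + 3*y^2 - 2*z^2 + 1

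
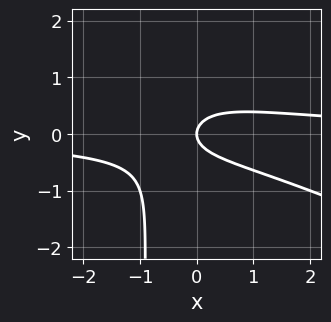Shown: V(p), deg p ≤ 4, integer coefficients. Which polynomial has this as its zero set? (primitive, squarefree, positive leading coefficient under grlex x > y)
x^2*y + 2*x*y^2 + 2*y^2 - x

First, degree: the shape is more complex than any degree-2 curve, so deg p = 3.
Next, reading off the gridlines: it meets the x-axis at x = 0 (among the integer gridlines); it meets the y-axis at y = 0 (among the integer gridlines).
Finally, putting this together gives p.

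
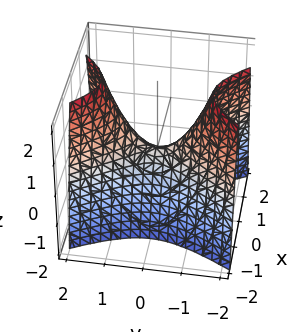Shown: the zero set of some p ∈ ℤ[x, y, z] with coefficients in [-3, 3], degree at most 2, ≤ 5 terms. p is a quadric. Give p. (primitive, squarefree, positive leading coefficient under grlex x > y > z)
2*x^2 - y^2 + z

(a) The degree is 2 — a hyperbolic paraboloid; a quadric.
(b) Symmetries: it's symmetric under x → −x, forcing even powers of x; it's symmetric under y → −y, forcing even powers of y.
(c) Reading off the gridlines: it meets the x-axis at x = 0 (among the integer gridlines); it crosses the z-axis at the gridline z = 0; it crosses the y-axis at the gridline y = 0.
(d) Solving for integer coefficients yields p as stated.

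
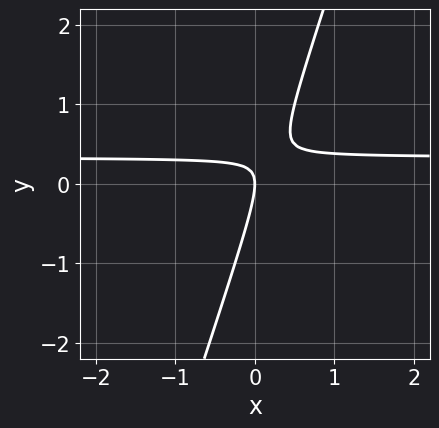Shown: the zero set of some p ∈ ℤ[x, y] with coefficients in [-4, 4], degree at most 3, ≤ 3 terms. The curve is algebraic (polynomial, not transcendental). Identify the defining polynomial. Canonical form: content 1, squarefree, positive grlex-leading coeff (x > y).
3*x*y - y^2 - x

(a) Degree: no degree-1 curve has this shape, so deg p = 2.
(b) Reading off the gridlines: one y-axis crossing is at y = 0; one x-axis crossing is at x = 0.
(c) Putting this together gives p.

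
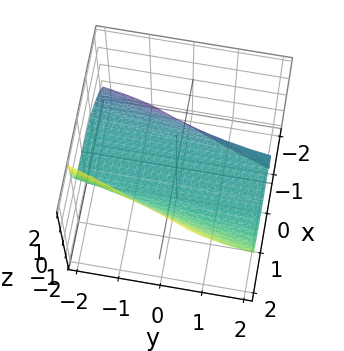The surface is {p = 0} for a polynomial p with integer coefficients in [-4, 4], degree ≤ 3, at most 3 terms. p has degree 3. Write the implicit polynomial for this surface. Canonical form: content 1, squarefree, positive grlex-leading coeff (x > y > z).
x^3 - x*y*z - 3*z

Degree: a generic line meets the surface in up to 3 points, so deg p = 3.
From the visible intercepts: it crosses the x-axis at the gridline x = 0; it crosses the z-axis at the gridline z = 0; every point of the y-axis in the box is on the surface.
Matching integer coefficients to the picture gives p.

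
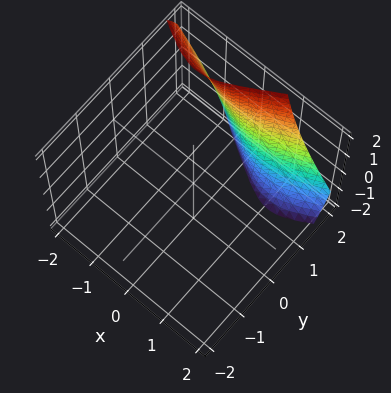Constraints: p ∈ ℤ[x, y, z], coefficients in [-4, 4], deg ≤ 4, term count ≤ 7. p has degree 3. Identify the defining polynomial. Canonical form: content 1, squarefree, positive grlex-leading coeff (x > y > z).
(a) deg p = 3. The shape is more complex than any degree-2 surface.
(b) Observable constraints: the surface avoids every integer x-axis point in the box; no z-intercept at any integer in the box.
(c) Matching integer coefficients to the picture gives p.

y^3 - 2*x^2 - 2*x*z - y - 3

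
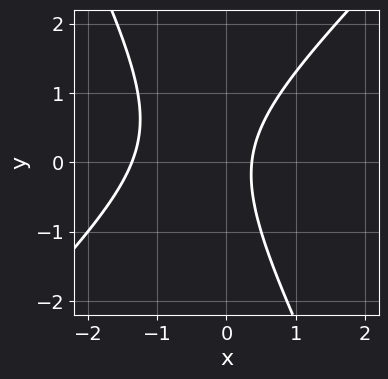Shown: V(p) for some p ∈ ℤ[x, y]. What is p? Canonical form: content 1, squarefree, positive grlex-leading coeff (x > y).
The degree is 2 — a generic line meets the curve in up to 2 points.
Reading off the gridlines: the curve avoids every integer y-axis point in the box.
Putting this together gives p.

2*x^2 - x*y - y^2 + 2*x - 1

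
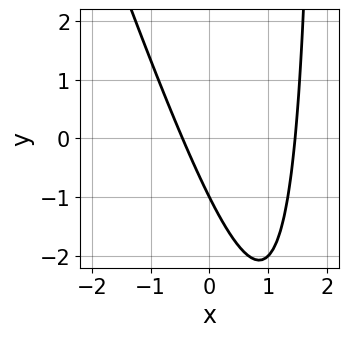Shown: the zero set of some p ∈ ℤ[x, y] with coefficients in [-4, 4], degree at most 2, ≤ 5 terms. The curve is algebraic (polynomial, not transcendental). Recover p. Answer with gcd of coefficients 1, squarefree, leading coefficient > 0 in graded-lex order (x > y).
3*x^2 + x*y - 3*x - 2*y - 2

First, degree: a generic line meets the curve in up to 2 points, so deg p = 2.
Next, reading off the gridlines: it meets the y-axis at y = -1 (among the integer gridlines).
Finally, putting this together gives p.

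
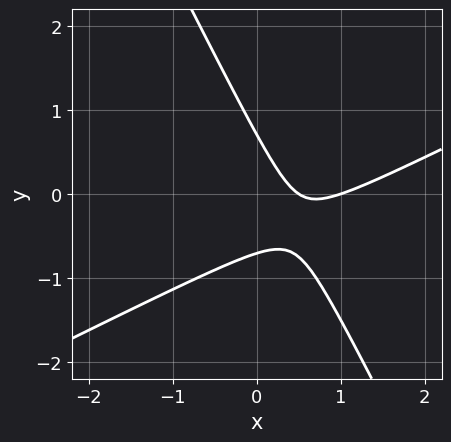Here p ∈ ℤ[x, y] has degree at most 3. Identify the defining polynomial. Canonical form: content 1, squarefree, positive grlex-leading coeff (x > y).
2*x^2 - 3*x*y - 2*y^2 - 3*x + 1

(a) deg p = 2. The shape is more complex than any degree-1 curve.
(b) Against the integer gridlines: it crosses the x-axis at the gridline x = 1.
(c) Together with the visible shape, these determine p as stated.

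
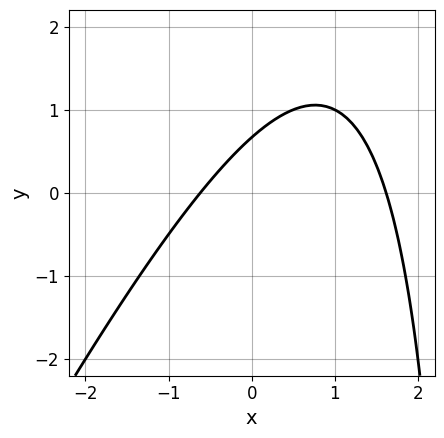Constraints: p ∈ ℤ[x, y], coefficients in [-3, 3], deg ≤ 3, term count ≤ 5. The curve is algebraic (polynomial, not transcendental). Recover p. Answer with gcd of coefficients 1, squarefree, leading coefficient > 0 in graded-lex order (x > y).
2*x^2 - x*y - 2*x + 3*y - 2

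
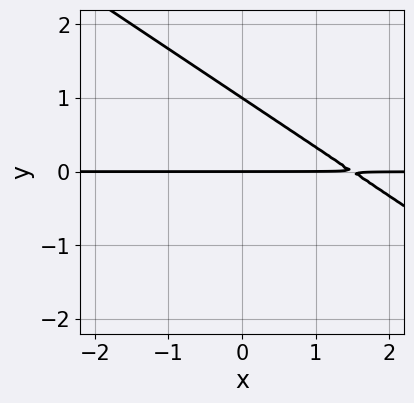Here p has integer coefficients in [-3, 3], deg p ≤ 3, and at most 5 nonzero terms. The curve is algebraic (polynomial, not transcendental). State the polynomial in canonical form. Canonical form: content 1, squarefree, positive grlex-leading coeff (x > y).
2*x*y + 3*y^2 - 3*y

(a) deg p = 2. No degree-1 curve has this shape.
(b) Observable constraints: the visible x-axis segment lies entirely on the curve; the y-axis gridline crossings are at y ∈ {0, 1}.
(c) The integer polynomial consistent with all of this is the stated p.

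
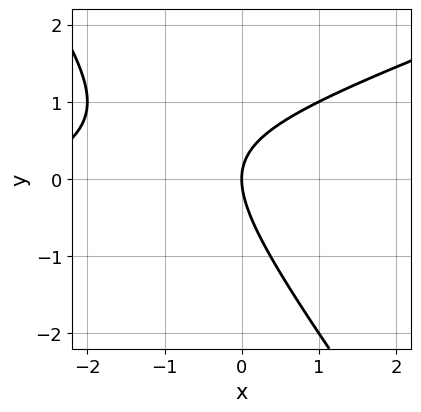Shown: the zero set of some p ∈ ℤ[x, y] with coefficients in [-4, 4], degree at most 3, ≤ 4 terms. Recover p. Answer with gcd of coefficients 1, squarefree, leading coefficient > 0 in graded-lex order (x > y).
(a) deg p = 2.
(b) Reading off the gridlines: it crosses the y-axis at the gridline y = 0; it meets the x-axis at x = 0 (among the integer gridlines).
(c) Matching integer coefficients to the picture gives p.

x^2 - 2*x*y - 2*y^2 + 3*x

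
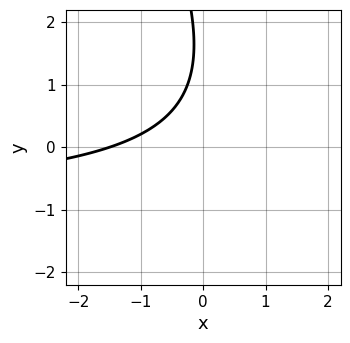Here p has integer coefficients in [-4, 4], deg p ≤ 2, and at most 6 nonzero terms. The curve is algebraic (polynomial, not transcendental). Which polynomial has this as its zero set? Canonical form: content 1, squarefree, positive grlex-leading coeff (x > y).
2*x*y + y^2 + 2*x - 3*y + 3

First, the degree is 2 — the shape is more complex than any degree-1 curve.
Next, from the visible intercepts: no y-intercept at any integer in the box.
Finally, fitting integer coefficients to these (and the overall shape) gives p.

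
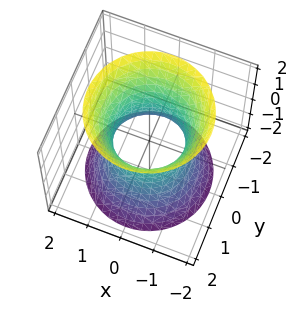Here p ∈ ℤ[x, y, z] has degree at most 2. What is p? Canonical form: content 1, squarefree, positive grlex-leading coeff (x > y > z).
2*x^2 + 2*y^2 - z^2 - 2

1. The degree is 2 — an hourglass — one-sheet hyperboloid; a quadric.
2. By symmetry, the surface is invariant under rotation about z: p = q(x² + y², z); the z ↦ −z reflection is a symmetry, so z appears only in even powers.
3. From the axis intercepts and sections: among the integer gridlines, it crosses the x-axis at x ∈ {-1, 1}; it misses every integer gridline on the z-axis; the y-axis gridline crossings are at y ∈ {-1, 1}.
4. Matching integer coefficients to the picture gives p.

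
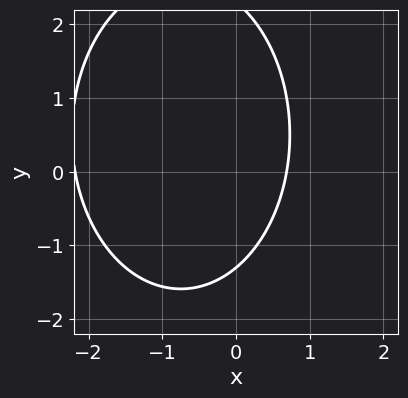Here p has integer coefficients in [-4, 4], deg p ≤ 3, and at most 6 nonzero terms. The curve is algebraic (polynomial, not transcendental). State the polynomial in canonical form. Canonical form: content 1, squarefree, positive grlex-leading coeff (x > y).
2*x^2 + y^2 + 3*x - y - 3

First, deg p = 2. A generic line meets the curve in up to 2 points.
Finally, solving for integer coefficients yields p as stated.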